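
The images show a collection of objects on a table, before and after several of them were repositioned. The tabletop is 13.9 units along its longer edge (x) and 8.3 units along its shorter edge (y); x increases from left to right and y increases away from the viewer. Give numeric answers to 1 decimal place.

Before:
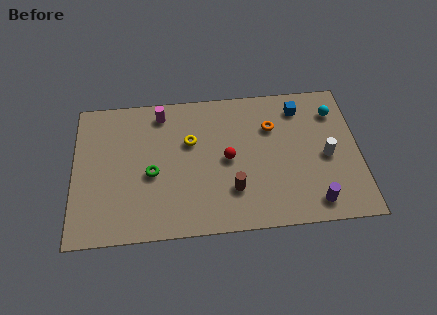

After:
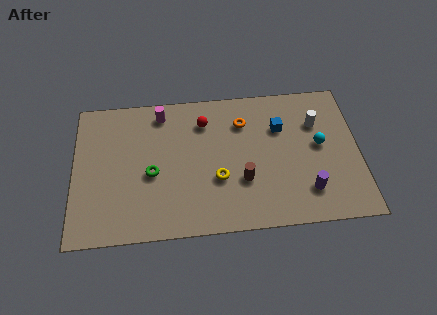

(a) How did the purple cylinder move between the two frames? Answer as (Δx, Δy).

(-0.3, 0.7)

The purple cylinder was at about (11.6, 1.2) and moved to about (11.3, 1.9).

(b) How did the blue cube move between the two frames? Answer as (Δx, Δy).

(-1.0, -1.1)

The blue cube started near (11.1, 6.8) and ended near (10.1, 5.7).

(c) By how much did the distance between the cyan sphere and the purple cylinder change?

-2.6

They were about 5.3 units apart before and 2.7 after — 2.6 units closer together.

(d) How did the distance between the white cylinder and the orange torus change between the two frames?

+0.3

Before: roughly 3.3 units apart; after: 3.6. That's 0.3 units further apart.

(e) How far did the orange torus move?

1.5

The orange torus moved from about (9.7, 5.8) to (8.3, 6.2), a distance of √(1.4² + 0.4²) ≈ 1.5.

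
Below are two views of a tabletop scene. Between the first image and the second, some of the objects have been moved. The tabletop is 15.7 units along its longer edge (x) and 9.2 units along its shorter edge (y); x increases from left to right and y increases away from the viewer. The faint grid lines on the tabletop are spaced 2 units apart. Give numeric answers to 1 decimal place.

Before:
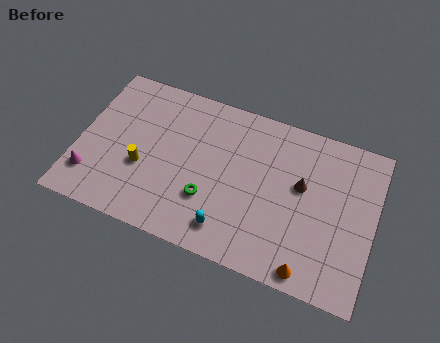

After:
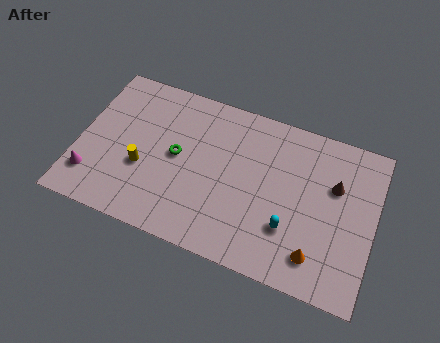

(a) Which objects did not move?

the magenta cone and the yellow cylinder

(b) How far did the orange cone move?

0.9

The orange cone moved from about (12.6, 0.9) to (12.9, 1.8), a distance of √(0.3² + 0.9²) ≈ 0.9.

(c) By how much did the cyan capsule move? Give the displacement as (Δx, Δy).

(3.1, 1.2)

From the two frames, the cyan capsule sits at roughly (8.3, 1.6) before and (11.4, 2.8) after.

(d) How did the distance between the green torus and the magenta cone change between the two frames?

-1.2

They were about 6.3 units apart before and 5.1 after — 1.2 units closer together.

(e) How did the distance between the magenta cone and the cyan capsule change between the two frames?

+3.1

They were about 7.4 units apart before and 10.5 after — 3.1 units further apart.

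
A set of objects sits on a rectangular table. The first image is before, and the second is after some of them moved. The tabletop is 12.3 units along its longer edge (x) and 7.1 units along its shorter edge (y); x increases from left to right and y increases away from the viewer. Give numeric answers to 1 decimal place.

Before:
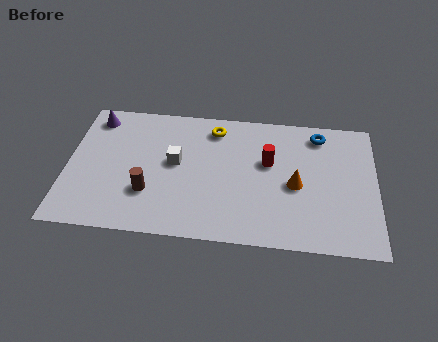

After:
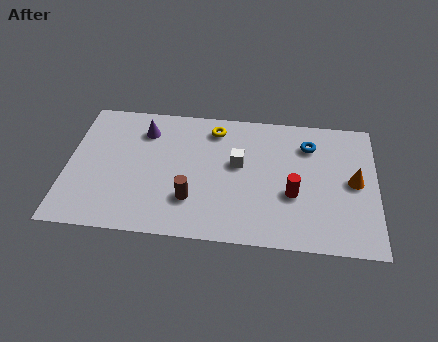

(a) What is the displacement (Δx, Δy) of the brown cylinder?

(1.7, -0.2)

The brown cylinder started near (3.3, 2.2) and ended near (5.0, 2.0).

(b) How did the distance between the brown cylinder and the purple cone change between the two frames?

-0.4

They were about 4.4 units apart before and 4.0 after — 0.4 units closer together.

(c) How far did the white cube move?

2.5

The white cube was near (4.3, 3.9) before and (6.8, 4.1) after, so it travelled √(2.5² + 0.2²) ≈ 2.5 units.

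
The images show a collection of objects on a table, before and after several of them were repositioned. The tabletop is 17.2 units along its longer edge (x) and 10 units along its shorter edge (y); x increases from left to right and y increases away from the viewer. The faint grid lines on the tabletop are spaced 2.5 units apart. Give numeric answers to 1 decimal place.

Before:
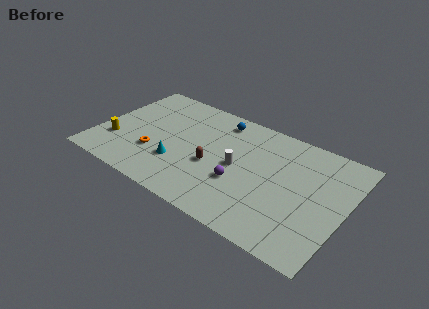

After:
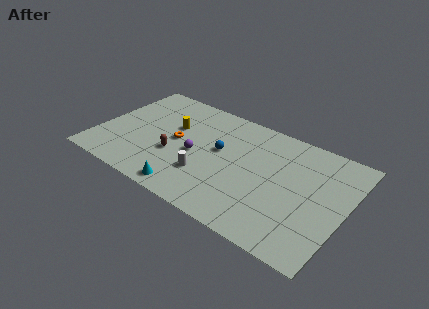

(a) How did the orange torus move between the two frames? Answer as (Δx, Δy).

(1.2, 1.9)

The orange torus was at about (4.2, 3.2) and moved to about (5.4, 5.1).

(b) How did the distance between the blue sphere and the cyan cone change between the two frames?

-1.0

The distance was about 5.8 in the first image and 4.8 in the second, so they moved 1.0 units closer together.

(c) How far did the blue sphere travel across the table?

2.8

The blue sphere moved from about (7.9, 8.5) to (8.4, 5.7), a distance of √(0.5² + 2.8²) ≈ 2.8.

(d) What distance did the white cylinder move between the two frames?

2.7

The white cylinder was near (9.8, 4.9) before and (7.9, 3.0) after, so it travelled √(1.9² + 1.9²) ≈ 2.7 units.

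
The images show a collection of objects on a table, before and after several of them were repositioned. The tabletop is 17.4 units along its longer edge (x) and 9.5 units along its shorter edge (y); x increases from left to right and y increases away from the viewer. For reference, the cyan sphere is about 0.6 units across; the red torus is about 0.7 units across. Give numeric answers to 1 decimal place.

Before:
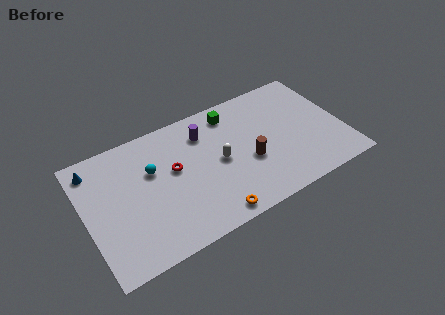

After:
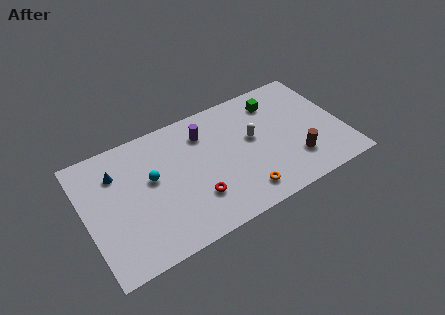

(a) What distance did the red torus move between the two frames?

3.0

The red torus moved from about (6.0, 5.5) to (7.1, 2.7), a distance of √(1.1² + 2.8²) ≈ 3.0.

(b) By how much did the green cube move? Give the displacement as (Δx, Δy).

(3.0, -0.4)

The green cube started near (10.3, 8.0) and ended near (13.3, 7.6).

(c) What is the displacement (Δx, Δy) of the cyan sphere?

(-0.1, -0.6)

The cyan sphere was at about (4.6, 6.1) and moved to about (4.5, 5.5).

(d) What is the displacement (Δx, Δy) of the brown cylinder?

(3.0, -1.3)

The brown cylinder was at about (10.9, 3.8) and moved to about (13.9, 2.5).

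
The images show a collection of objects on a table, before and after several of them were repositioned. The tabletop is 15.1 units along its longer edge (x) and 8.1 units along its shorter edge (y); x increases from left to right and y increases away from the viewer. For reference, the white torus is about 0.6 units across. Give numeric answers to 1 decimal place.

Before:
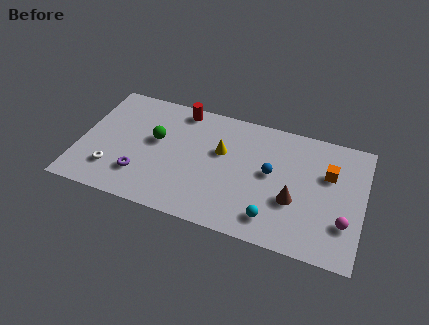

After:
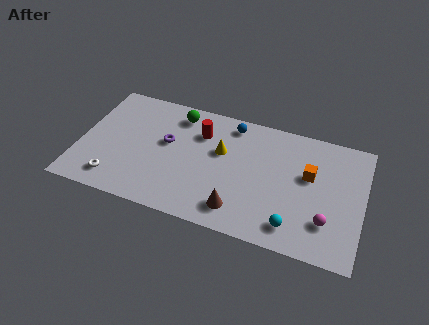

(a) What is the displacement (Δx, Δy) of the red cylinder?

(1.2, -1.3)

The red cylinder started near (5.1, 7.2) and ended near (6.3, 5.9).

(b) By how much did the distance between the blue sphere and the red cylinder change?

-3.9

They were about 5.8 units apart before and 1.9 after — 3.9 units closer together.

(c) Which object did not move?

the yellow cone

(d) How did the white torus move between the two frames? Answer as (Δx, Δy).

(0.2, -0.6)

The white torus started near (1.9, 2.0) and ended near (2.1, 1.4).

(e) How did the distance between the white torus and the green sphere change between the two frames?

+2.7

The distance was about 3.4 in the first image and 6.1 in the second, so they moved 2.7 units further apart.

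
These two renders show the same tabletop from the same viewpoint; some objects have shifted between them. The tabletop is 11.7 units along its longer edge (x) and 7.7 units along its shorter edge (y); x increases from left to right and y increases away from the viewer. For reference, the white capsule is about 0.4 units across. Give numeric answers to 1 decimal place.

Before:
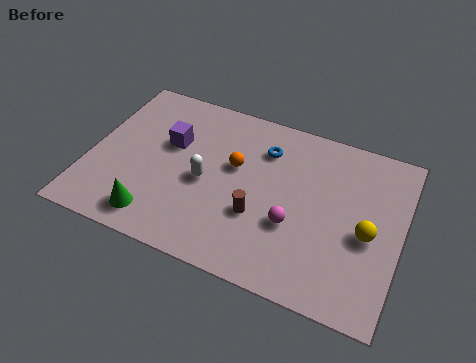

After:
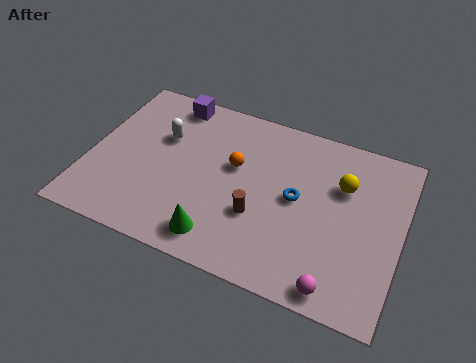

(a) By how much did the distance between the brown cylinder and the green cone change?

-2.0

They were about 4.0 units apart before and 2.0 after — 2.0 units closer together.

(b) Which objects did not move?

the orange sphere and the brown cylinder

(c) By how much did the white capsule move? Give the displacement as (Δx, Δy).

(-1.8, 1.5)

The white capsule started near (4.4, 3.5) and ended near (2.6, 5.0).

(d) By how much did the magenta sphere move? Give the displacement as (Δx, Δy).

(1.8, -2.0)

The magenta sphere started near (7.8, 2.8) and ended near (9.6, 0.8).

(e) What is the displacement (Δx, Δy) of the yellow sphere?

(-1.1, 1.8)

From the two frames, the yellow sphere sits at roughly (10.5, 3.4) before and (9.4, 5.2) after.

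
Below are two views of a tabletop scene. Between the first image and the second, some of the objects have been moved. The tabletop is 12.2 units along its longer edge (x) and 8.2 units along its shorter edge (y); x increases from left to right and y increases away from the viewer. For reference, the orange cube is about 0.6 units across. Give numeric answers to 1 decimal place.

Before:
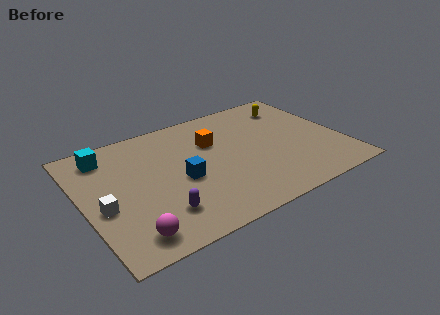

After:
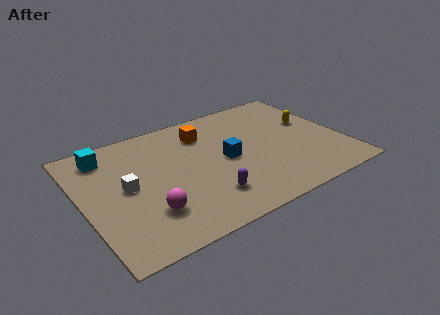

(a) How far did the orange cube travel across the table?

0.9

The orange cube moved from about (6.3, 5.5) to (6.0, 6.3), a distance of √(0.3² + 0.8²) ≈ 0.9.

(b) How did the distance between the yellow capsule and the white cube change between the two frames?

-1.1

They were about 10.1 units apart before and 9.0 after — 1.1 units closer together.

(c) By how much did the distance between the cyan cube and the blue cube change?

+1.5

The distance was about 4.5 in the first image and 6.0 in the second, so they moved 1.5 units further apart.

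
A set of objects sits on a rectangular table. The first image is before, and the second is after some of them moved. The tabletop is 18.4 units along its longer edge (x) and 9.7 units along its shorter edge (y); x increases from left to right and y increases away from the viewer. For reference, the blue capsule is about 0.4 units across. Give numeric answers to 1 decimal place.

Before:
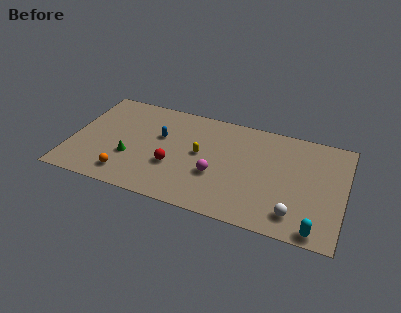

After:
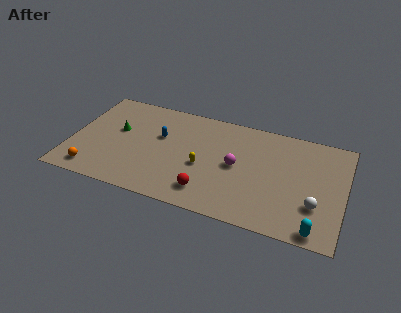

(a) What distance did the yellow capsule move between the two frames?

1.1

The yellow capsule was near (8.7, 5.2) before and (9.0, 4.1) after, so it travelled √(0.3² + 1.1²) ≈ 1.1 units.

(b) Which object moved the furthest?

the red sphere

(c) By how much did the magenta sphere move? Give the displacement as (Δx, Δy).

(1.3, 1.3)

The magenta sphere was at about (9.9, 3.6) and moved to about (11.2, 4.9).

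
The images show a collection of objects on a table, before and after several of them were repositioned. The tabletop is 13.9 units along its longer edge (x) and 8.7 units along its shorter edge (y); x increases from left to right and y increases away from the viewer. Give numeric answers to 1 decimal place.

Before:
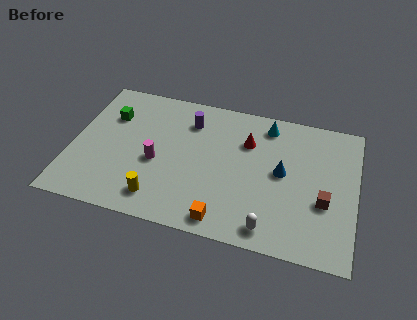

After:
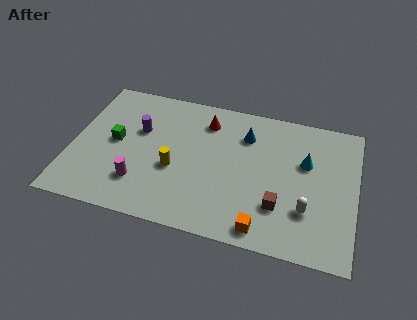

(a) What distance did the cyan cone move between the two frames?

2.8

From (9.4, 7.4) to (11.4, 5.5), the cyan cone covered √(2.0² + 1.9²) ≈ 2.8 units.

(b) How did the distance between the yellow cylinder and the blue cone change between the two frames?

-2.1

They were about 6.6 units apart before and 4.5 after — 2.1 units closer together.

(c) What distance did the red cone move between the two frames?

2.2

The red cone was near (8.5, 6.1) before and (6.4, 6.9) after, so it travelled √(2.1² + 0.8²) ≈ 2.2 units.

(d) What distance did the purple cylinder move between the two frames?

2.7

The purple cylinder was near (5.6, 6.7) before and (3.2, 5.5) after, so it travelled √(2.4² + 1.2²) ≈ 2.7 units.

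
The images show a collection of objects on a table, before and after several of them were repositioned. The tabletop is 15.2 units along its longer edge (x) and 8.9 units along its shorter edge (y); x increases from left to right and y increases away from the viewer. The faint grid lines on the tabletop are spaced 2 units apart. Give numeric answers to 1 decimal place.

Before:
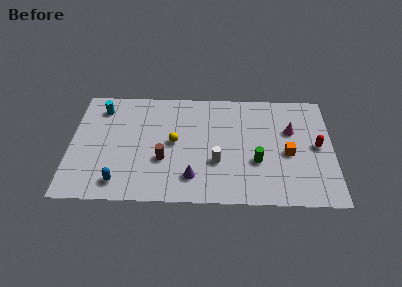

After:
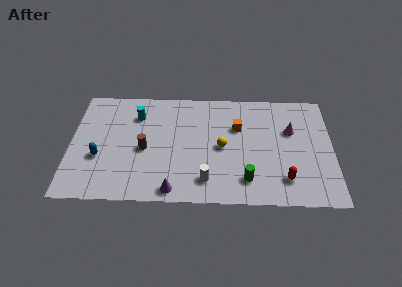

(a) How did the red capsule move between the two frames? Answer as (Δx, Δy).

(-1.9, -2.6)

The red capsule was at about (14.3, 4.5) and moved to about (12.4, 1.9).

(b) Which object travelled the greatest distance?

the orange cube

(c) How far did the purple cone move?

1.5

The purple cone moved from about (7.1, 1.9) to (6.0, 0.9), a distance of √(1.1² + 1.0²) ≈ 1.5.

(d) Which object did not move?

the magenta cone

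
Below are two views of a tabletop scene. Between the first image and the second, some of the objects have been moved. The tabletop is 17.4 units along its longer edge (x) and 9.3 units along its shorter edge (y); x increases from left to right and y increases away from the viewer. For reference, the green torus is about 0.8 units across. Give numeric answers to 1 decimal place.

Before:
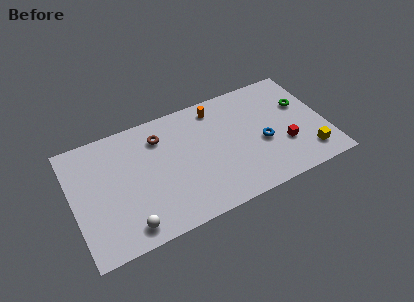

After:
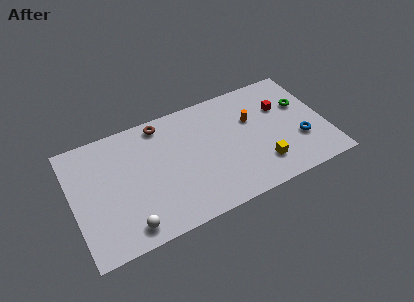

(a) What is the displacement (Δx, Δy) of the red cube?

(0.2, 3.1)

The red cube started near (14.4, 3.1) and ended near (14.6, 6.2).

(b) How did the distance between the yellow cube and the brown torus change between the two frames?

-2.4

They were about 11.1 units apart before and 8.7 after — 2.4 units closer together.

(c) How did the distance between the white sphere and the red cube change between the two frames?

+1.1

Before: roughly 11.1 units apart; after: 12.2. That's 1.1 units further apart.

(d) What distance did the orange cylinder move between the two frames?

3.0

From (10.2, 7.9) to (12.5, 6.0), the orange cylinder covered √(2.3² + 1.9²) ≈ 3.0 units.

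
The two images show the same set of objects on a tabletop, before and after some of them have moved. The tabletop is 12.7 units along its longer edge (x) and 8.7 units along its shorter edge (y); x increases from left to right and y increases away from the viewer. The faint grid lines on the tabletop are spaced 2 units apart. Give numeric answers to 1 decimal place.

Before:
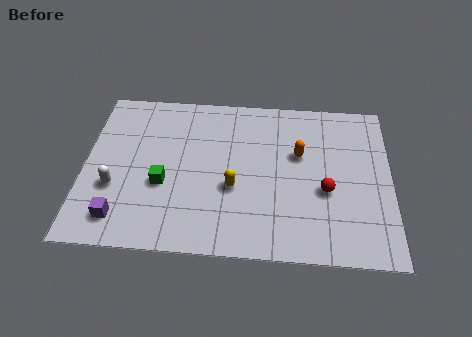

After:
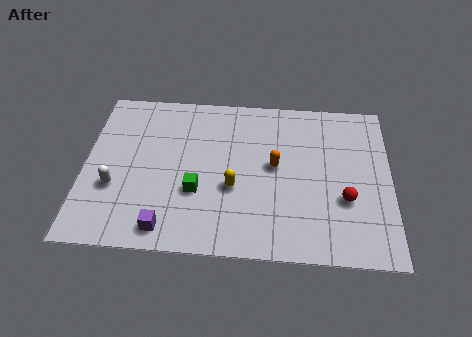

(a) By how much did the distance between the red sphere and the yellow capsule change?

+0.8

The distance was about 3.8 in the first image and 4.6 in the second, so they moved 0.8 units further apart.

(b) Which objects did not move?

the yellow capsule and the white capsule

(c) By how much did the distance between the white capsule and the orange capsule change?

-1.1

The distance was about 7.9 in the first image and 6.8 in the second, so they moved 1.1 units closer together.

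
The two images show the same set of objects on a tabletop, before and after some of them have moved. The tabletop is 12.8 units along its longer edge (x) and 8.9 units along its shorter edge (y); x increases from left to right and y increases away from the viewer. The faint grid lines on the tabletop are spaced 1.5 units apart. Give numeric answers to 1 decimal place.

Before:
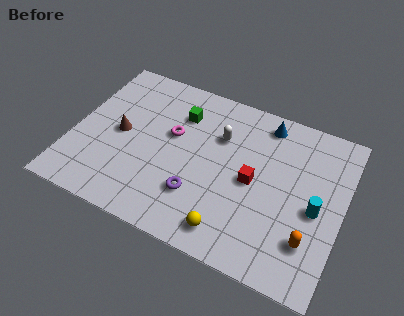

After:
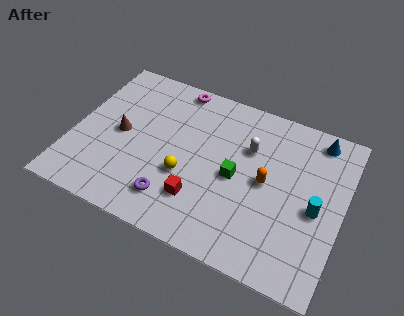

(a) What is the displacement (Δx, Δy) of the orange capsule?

(-2.3, 2.2)

The orange capsule started near (11.5, 2.3) and ended near (9.2, 4.5).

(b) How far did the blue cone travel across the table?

2.5

The blue cone was near (8.8, 7.7) before and (11.3, 7.8) after, so it travelled √(2.5² + 0.1²) ≈ 2.5 units.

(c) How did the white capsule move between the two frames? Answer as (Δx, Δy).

(1.4, -0.1)

From the two frames, the white capsule sits at roughly (6.8, 6.1) before and (8.2, 6.0) after.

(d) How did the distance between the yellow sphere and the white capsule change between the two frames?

-1.1

The distance was about 4.9 in the first image and 3.8 in the second, so they moved 1.1 units closer together.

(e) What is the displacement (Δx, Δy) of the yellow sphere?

(-2.4, 2.0)

From the two frames, the yellow sphere sits at roughly (7.9, 1.3) before and (5.5, 3.3) after.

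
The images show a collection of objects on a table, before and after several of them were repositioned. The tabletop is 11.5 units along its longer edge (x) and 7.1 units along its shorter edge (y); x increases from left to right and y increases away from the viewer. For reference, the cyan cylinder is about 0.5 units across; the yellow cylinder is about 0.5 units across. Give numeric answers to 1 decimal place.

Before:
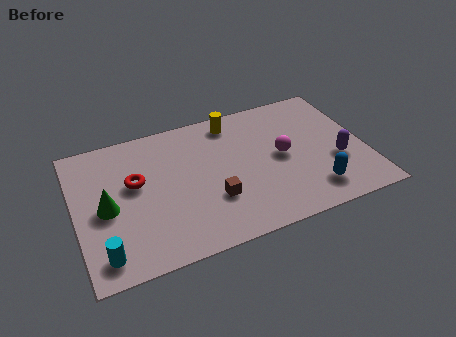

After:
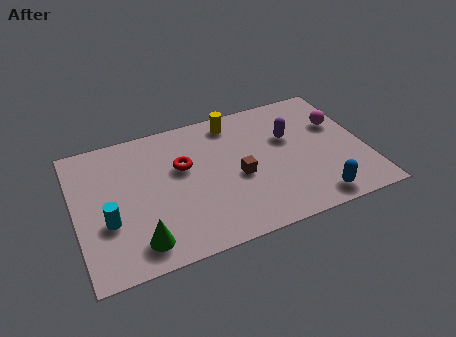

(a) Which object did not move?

the yellow cylinder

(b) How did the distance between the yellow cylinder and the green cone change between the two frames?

+0.5

The distance was about 6.0 in the first image and 6.5 in the second, so they moved 0.5 units further apart.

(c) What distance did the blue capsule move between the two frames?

0.5

The blue capsule moved from about (9.2, 1.4) to (9.2, 0.9), a distance of √(0.0² + 0.5²) ≈ 0.5.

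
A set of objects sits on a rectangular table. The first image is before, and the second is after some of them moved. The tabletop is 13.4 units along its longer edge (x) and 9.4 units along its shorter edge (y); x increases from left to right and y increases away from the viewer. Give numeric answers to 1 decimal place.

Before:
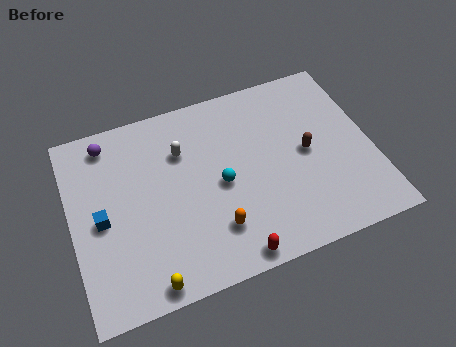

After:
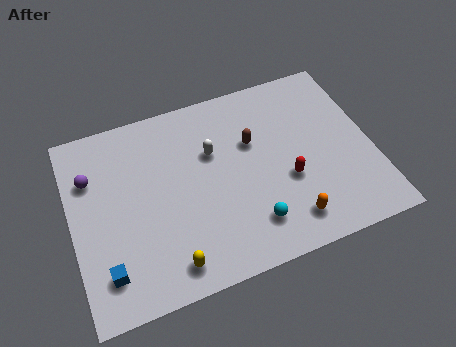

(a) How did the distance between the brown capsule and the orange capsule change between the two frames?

-0.5

They were about 5.0 units apart before and 4.5 after — 0.5 units closer together.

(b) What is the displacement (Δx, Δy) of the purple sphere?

(-0.9, -1.5)

The purple sphere started near (1.9, 8.1) and ended near (1.0, 6.6).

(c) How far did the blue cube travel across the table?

2.5

The blue cube was near (1.3, 4.4) before and (1.3, 1.9) after, so it travelled √(0.0² + 2.5²) ≈ 2.5 units.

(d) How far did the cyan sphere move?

2.6

The cyan sphere moved from about (6.6, 4.4) to (7.7, 2.0), a distance of √(1.1² + 2.4²) ≈ 2.6.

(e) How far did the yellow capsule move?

1.1

The yellow capsule moved from about (3.0, 0.8) to (4.0, 1.3), a distance of √(1.0² + 0.5²) ≈ 1.1.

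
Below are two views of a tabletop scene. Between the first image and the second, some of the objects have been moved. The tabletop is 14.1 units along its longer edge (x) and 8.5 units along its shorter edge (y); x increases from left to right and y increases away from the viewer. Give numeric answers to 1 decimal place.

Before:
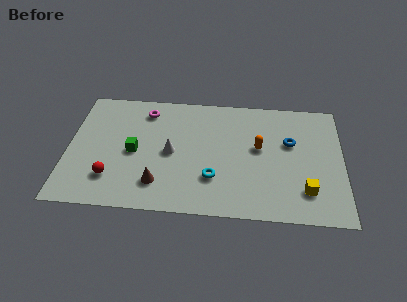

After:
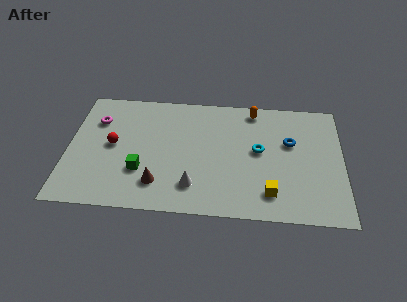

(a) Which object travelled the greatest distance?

the cyan torus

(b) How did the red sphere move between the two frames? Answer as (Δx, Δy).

(0.0, 2.3)

The red sphere started near (2.3, 2.1) and ended near (2.3, 4.4).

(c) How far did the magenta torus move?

2.7

From (3.9, 7.0) to (1.4, 6.1), the magenta torus covered √(2.5² + 0.9²) ≈ 2.7 units.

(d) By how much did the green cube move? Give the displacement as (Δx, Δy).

(0.4, -1.3)

The green cube was at about (3.4, 4.0) and moved to about (3.8, 2.7).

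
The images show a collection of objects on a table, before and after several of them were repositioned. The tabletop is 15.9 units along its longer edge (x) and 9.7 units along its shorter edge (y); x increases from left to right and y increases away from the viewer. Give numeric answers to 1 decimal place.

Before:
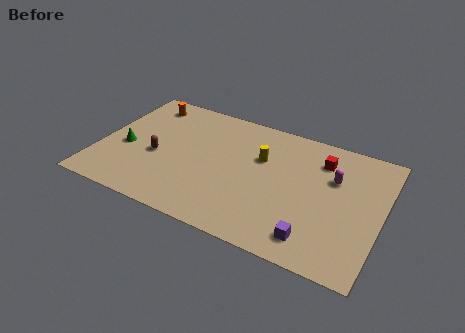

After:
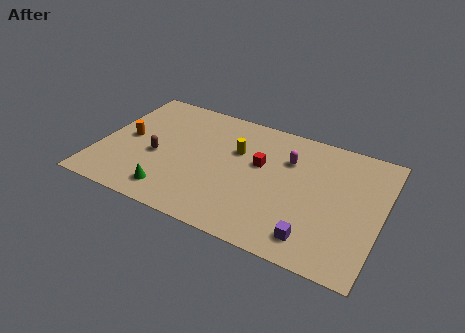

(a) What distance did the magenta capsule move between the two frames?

2.6

From (13.1, 6.4) to (10.5, 6.8), the magenta capsule covered √(2.6² + 0.4²) ≈ 2.6 units.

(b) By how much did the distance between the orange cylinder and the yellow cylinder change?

-1.0

The distance was about 7.3 in the first image and 6.3 in the second, so they moved 1.0 units closer together.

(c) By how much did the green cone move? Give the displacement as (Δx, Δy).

(3.0, -2.5)

The green cone started near (1.5, 4.1) and ended near (4.5, 1.6).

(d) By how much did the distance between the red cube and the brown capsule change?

-3.7

The distance was about 9.6 in the first image and 5.9 in the second, so they moved 3.7 units closer together.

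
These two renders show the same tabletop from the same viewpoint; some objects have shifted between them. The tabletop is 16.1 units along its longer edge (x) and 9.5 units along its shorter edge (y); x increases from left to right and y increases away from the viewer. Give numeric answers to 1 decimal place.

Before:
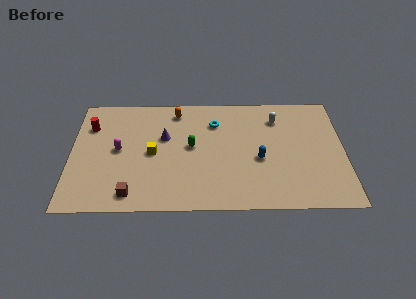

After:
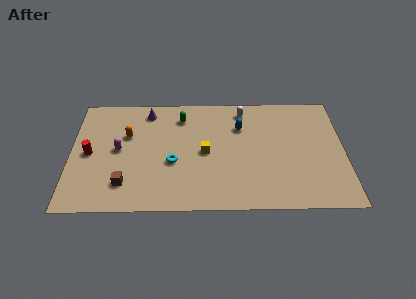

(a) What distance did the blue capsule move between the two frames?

2.9

The blue capsule was near (11.1, 4.0) before and (10.0, 6.7) after, so it travelled √(1.1² + 2.7²) ≈ 2.9 units.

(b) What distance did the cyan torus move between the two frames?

4.1

The cyan torus was near (8.5, 7.1) before and (6.0, 3.8) after, so it travelled √(2.5² + 3.3²) ≈ 4.1 units.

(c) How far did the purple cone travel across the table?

2.4

The purple cone moved from about (5.5, 5.9) to (4.5, 8.1), a distance of √(1.0² + 2.2²) ≈ 2.4.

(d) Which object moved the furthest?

the cyan torus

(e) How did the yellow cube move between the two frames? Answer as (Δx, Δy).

(3.1, 0.0)

The yellow cube started near (4.8, 4.6) and ended near (7.9, 4.6).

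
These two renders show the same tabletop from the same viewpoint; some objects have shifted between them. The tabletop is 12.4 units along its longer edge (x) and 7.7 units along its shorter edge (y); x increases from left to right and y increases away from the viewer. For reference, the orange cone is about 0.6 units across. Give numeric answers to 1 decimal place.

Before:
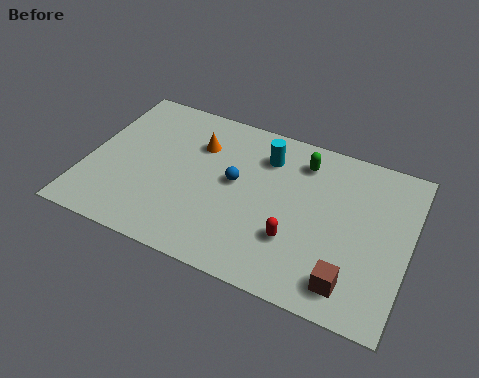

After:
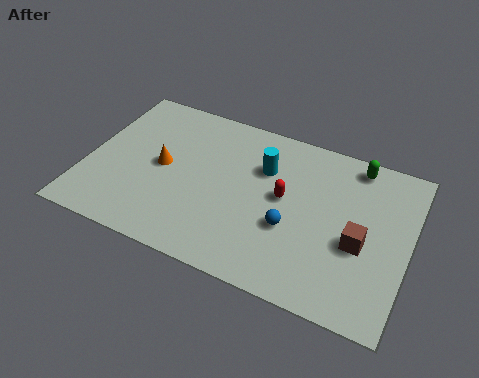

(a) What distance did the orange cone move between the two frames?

2.0

From (4.1, 5.5) to (2.9, 3.9), the orange cone covered √(1.2² + 1.6²) ≈ 2.0 units.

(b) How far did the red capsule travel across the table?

1.9

The red capsule was near (8.2, 2.4) before and (7.6, 4.2) after, so it travelled √(0.6² + 1.8²) ≈ 1.9 units.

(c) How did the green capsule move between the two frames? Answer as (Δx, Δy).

(2.0, 0.6)

From the two frames, the green capsule sits at roughly (8.1, 6.2) before and (10.1, 6.8) after.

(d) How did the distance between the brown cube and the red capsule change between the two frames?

+0.7

The distance was about 2.5 in the first image and 3.2 in the second, so they moved 0.7 units further apart.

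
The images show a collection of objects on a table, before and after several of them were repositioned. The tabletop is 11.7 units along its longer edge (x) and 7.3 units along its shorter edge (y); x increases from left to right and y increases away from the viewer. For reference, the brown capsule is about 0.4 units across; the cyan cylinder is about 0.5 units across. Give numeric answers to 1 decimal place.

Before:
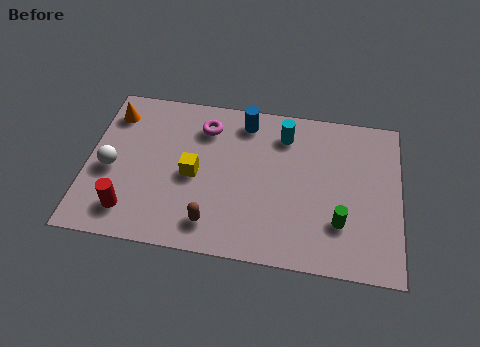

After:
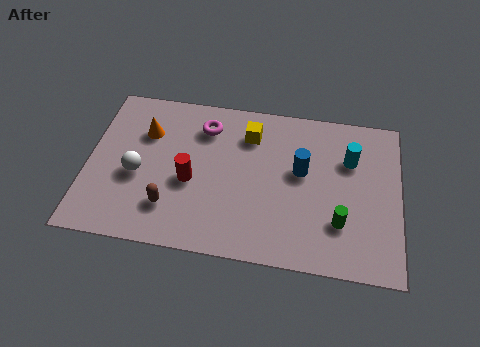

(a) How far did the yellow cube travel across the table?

3.0

From (4.0, 3.4) to (6.0, 5.6), the yellow cube covered √(2.0² + 2.2²) ≈ 3.0 units.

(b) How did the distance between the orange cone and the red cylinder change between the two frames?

-1.8

The distance was about 4.5 in the first image and 2.7 in the second, so they moved 1.8 units closer together.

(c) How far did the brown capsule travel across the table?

1.7

From (4.8, 1.3) to (3.2, 1.8), the brown capsule covered √(1.6² + 0.5²) ≈ 1.7 units.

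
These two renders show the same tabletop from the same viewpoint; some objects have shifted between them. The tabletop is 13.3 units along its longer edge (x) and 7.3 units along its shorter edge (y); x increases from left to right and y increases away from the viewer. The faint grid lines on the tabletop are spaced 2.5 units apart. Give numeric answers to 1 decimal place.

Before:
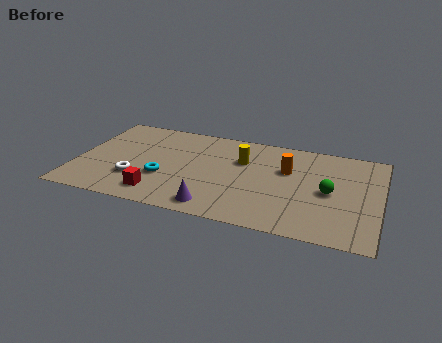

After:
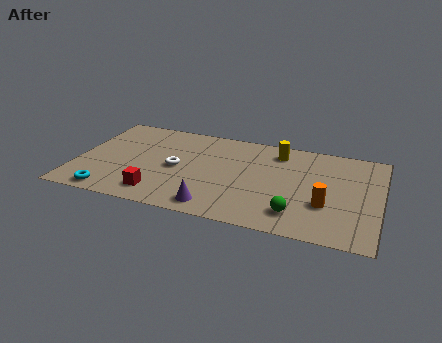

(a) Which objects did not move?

the red cube and the purple cone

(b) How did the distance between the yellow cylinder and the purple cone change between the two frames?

+1.5

They were about 4.0 units apart before and 5.5 after — 1.5 units further apart.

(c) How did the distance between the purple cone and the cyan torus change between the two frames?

+1.7

They were about 2.9 units apart before and 4.6 after — 1.7 units further apart.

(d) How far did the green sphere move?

2.4

The green sphere was near (11.1, 3.5) before and (9.8, 1.5) after, so it travelled √(1.3² + 2.0²) ≈ 2.4 units.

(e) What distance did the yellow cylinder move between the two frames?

1.9

The yellow cylinder was near (7.2, 4.9) before and (8.7, 6.0) after, so it travelled √(1.5² + 1.1²) ≈ 1.9 units.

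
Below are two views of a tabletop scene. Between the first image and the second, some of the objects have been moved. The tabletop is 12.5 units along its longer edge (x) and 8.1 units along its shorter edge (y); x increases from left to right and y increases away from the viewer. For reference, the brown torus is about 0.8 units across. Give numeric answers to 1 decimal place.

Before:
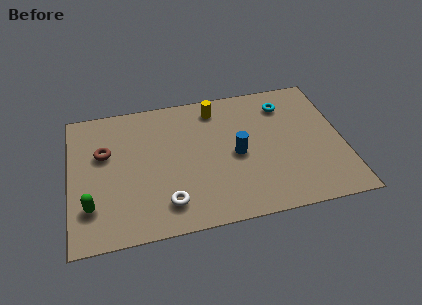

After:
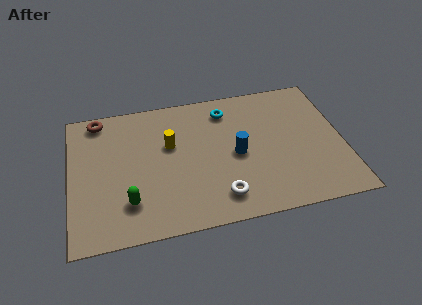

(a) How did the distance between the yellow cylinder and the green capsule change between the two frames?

-3.9

They were about 7.5 units apart before and 3.6 after — 3.9 units closer together.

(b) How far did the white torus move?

2.4

The white torus moved from about (4.3, 1.6) to (6.7, 1.5), a distance of √(2.4² + 0.1²) ≈ 2.4.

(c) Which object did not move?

the blue cylinder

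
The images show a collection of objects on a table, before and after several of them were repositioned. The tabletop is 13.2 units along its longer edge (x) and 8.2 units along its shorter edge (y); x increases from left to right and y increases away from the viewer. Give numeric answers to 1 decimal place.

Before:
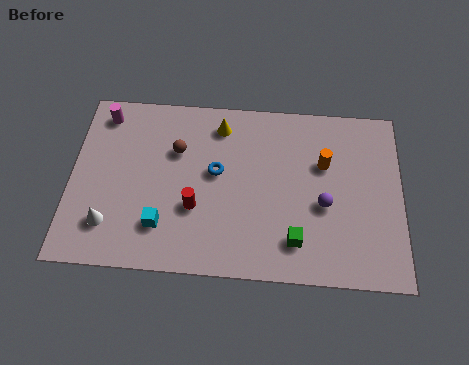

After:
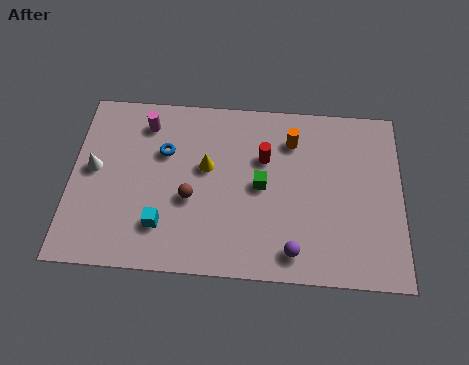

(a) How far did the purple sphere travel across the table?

2.5

From (10.1, 3.4) to (8.9, 1.2), the purple sphere covered √(1.2² + 2.2²) ≈ 2.5 units.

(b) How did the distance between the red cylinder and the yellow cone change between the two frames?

-1.6

The distance was about 4.0 in the first image and 2.4 in the second, so they moved 1.6 units closer together.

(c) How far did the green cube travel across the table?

2.8

The green cube moved from about (9.0, 1.7) to (7.6, 4.1), a distance of √(1.4² + 2.4²) ≈ 2.8.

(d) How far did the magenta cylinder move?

1.7

The magenta cylinder was near (1.2, 7.0) before and (2.9, 6.7) after, so it travelled √(1.7² + 0.3²) ≈ 1.7 units.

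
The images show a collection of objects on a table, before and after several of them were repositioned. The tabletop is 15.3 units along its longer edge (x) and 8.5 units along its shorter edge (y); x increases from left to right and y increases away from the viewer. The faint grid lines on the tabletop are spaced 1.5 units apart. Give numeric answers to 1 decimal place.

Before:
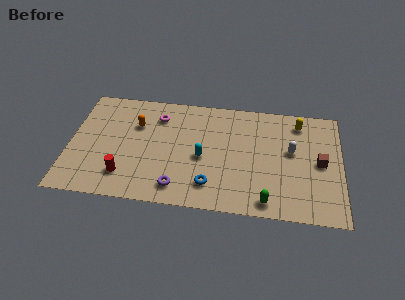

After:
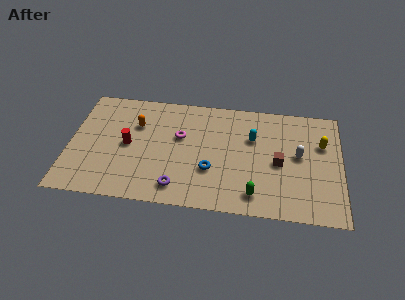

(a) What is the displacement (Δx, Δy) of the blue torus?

(0.0, 1.1)

From the two frames, the blue torus sits at roughly (8.0, 1.8) before and (8.0, 2.9) after.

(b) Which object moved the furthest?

the cyan capsule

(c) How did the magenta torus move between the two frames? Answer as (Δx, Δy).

(1.3, -1.4)

The magenta torus started near (4.9, 6.6) and ended near (6.2, 5.2).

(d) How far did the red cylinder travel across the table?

2.3

The red cylinder was near (3.2, 1.9) before and (3.3, 4.2) after, so it travelled √(0.1² + 2.3²) ≈ 2.3 units.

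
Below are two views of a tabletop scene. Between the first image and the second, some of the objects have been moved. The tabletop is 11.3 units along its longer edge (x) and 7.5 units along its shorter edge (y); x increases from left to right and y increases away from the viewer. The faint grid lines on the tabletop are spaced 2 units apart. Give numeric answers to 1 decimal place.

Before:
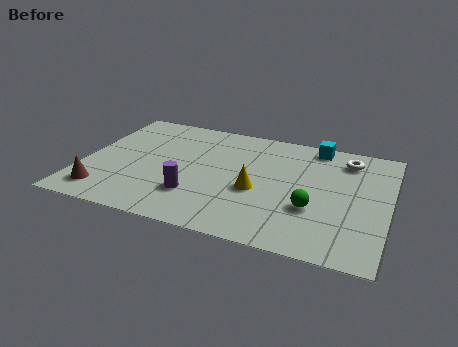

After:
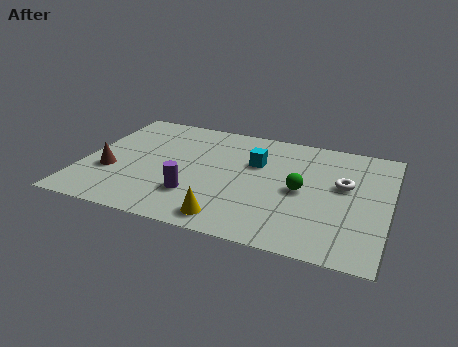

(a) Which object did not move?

the purple cylinder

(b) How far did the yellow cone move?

2.2

The yellow cone was near (6.5, 3.1) before and (5.7, 1.0) after, so it travelled √(0.8² + 2.1²) ≈ 2.2 units.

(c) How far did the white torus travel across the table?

1.7

The white torus was near (9.6, 6.1) before and (9.6, 4.4) after, so it travelled √(0.0² + 1.7²) ≈ 1.7 units.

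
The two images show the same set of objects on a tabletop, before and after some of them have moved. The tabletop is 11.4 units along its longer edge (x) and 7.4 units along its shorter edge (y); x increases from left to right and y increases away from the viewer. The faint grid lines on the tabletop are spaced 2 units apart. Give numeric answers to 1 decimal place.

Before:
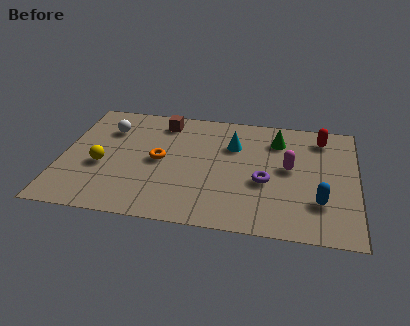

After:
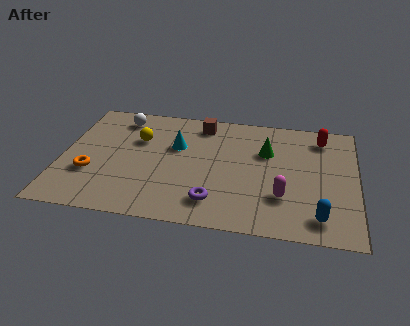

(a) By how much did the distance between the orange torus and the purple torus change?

+0.7

Before: roughly 4.2 units apart; after: 4.9. That's 0.7 units further apart.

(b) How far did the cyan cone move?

2.2

From (6.6, 5.1) to (4.4, 4.7), the cyan cone covered √(2.2² + 0.4²) ≈ 2.2 units.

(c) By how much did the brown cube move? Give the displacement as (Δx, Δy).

(1.5, 0.1)

The brown cube was at about (3.8, 6.2) and moved to about (5.3, 6.3).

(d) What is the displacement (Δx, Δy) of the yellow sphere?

(1.3, 1.9)

The yellow sphere started near (1.6, 3.0) and ended near (2.9, 4.9).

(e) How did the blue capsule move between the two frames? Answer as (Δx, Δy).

(0.0, -0.9)

The blue capsule started near (10.0, 2.1) and ended near (10.0, 1.2).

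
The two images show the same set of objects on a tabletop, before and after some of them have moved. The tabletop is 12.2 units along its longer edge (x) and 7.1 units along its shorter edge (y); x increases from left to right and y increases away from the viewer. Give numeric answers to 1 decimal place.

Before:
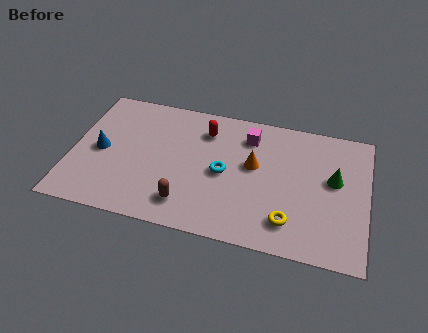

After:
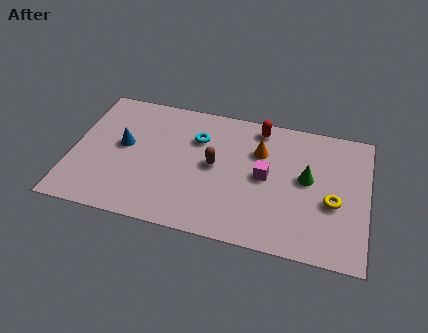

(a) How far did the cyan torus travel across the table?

2.0

The cyan torus moved from about (6.3, 3.4) to (5.1, 5.0), a distance of √(1.2² + 1.6²) ≈ 2.0.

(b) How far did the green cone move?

1.1

The green cone moved from about (10.8, 4.1) to (9.7, 3.9), a distance of √(1.1² + 0.2²) ≈ 1.1.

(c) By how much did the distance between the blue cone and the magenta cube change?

-0.5

Before: roughly 6.4 units apart; after: 5.9. That's 0.5 units closer together.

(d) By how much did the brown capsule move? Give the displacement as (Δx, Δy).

(1.0, 2.3)

From the two frames, the brown capsule sits at roughly (4.9, 1.4) before and (5.9, 3.7) after.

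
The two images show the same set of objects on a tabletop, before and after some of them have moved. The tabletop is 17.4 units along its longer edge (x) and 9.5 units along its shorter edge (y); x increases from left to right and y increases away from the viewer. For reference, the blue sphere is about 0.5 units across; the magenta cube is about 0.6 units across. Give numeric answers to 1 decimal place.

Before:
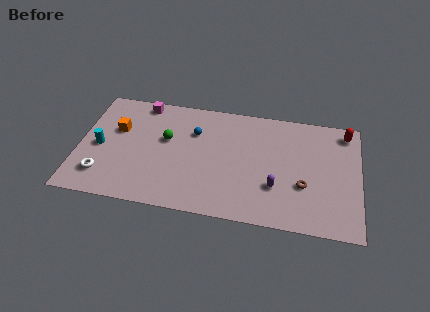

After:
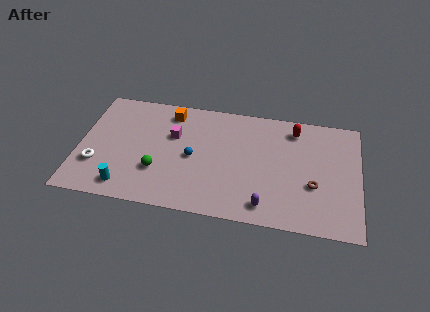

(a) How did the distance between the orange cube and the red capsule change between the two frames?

-6.6

They were about 14.4 units apart before and 7.8 after — 6.6 units closer together.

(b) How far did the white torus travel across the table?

0.9

The white torus was near (1.6, 2.1) before and (1.2, 2.9) after, so it travelled √(0.4² + 0.8²) ≈ 0.9 units.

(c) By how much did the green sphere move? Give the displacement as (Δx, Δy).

(-0.4, -2.7)

The green sphere was at about (5.4, 5.7) and moved to about (5.0, 3.0).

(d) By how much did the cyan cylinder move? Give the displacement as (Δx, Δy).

(1.8, -3.0)

From the two frames, the cyan cylinder sits at roughly (1.3, 4.4) before and (3.1, 1.4) after.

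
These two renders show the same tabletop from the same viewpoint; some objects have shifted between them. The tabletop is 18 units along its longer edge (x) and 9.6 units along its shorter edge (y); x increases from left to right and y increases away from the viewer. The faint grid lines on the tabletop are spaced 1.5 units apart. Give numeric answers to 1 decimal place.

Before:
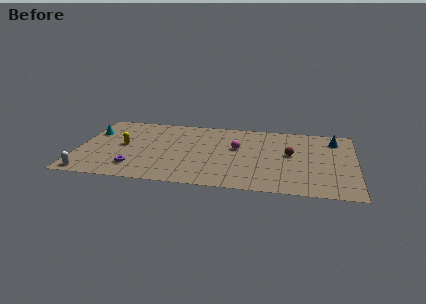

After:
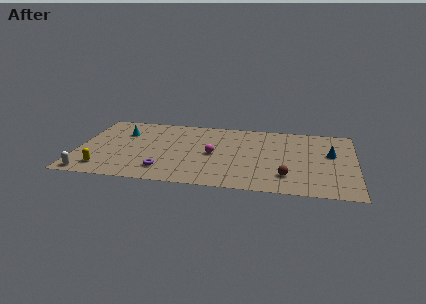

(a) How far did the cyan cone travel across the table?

2.0

From (0.8, 6.6) to (2.8, 6.8), the cyan cone covered √(2.0² + 0.2²) ≈ 2.0 units.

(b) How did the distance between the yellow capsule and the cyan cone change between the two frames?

+2.6

The distance was about 2.6 in the first image and 5.2 in the second, so they moved 2.6 units further apart.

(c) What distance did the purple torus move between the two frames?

1.9

From (3.8, 2.1) to (5.7, 2.0), the purple torus covered √(1.9² + 0.1²) ≈ 1.9 units.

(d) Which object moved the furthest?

the yellow capsule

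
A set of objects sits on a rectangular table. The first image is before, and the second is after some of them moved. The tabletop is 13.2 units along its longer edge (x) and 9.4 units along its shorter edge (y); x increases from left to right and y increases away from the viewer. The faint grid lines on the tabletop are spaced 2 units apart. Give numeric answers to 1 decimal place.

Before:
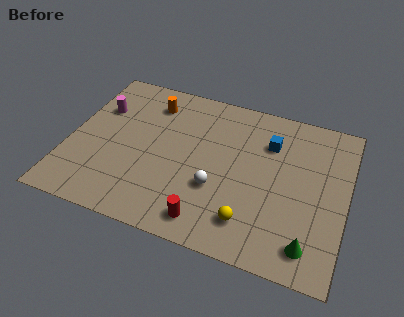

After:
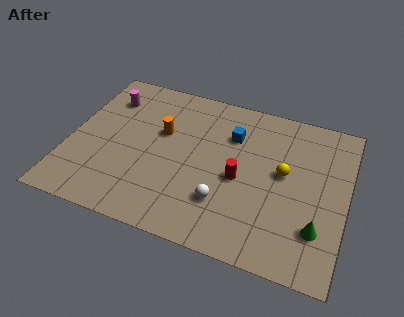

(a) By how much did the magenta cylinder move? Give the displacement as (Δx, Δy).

(0.3, 0.8)

The magenta cylinder was at about (1.2, 6.4) and moved to about (1.5, 7.2).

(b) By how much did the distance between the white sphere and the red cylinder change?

-0.3

Before: roughly 2.0 units apart; after: 1.7. That's 0.3 units closer together.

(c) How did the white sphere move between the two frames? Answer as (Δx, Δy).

(0.4, -0.7)

The white sphere was at about (7.2, 3.3) and moved to about (7.6, 2.6).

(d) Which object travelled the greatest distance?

the yellow sphere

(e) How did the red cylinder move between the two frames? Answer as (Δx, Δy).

(1.2, 2.9)

From the two frames, the red cylinder sits at roughly (7.0, 1.3) before and (8.2, 4.2) after.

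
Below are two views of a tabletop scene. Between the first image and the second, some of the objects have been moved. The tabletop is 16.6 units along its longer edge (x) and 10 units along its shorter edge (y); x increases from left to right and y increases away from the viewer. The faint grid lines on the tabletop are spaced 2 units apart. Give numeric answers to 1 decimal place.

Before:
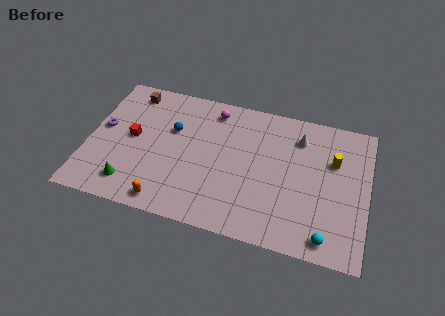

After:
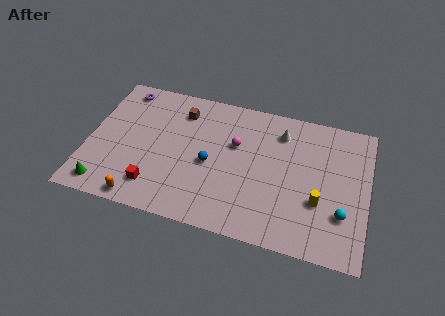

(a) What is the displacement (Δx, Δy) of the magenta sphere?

(1.5, -2.2)

From the two frames, the magenta sphere sits at roughly (7.2, 8.5) before and (8.7, 6.3) after.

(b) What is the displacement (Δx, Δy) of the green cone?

(-1.5, -0.5)

The green cone was at about (2.8, 1.8) and moved to about (1.3, 1.3).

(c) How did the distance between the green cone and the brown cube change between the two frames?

+0.9

They were about 6.8 units apart before and 7.7 after — 0.9 units further apart.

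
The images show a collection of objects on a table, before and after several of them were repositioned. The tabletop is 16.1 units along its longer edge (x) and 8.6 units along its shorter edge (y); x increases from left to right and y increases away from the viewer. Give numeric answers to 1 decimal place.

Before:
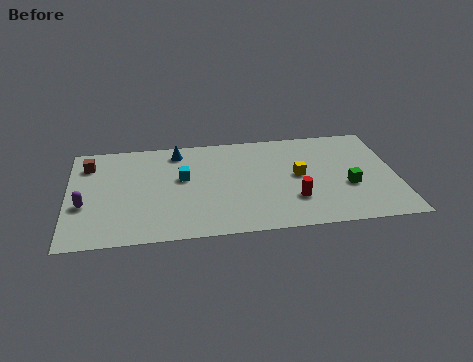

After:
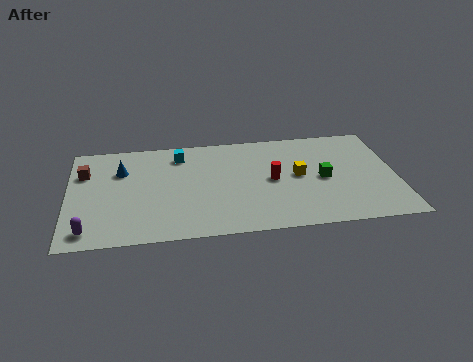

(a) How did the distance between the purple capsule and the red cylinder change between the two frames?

-0.7

The distance was about 10.2 in the first image and 9.5 in the second, so they moved 0.7 units closer together.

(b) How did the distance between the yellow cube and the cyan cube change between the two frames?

+0.6

The distance was about 5.7 in the first image and 6.3 in the second, so they moved 0.6 units further apart.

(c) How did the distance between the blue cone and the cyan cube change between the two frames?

+0.8

Before: roughly 2.3 units apart; after: 3.1. That's 0.8 units further apart.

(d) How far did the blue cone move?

3.1

The blue cone was near (5.4, 7.3) before and (2.6, 6.0) after, so it travelled √(2.8² + 1.3²) ≈ 3.1 units.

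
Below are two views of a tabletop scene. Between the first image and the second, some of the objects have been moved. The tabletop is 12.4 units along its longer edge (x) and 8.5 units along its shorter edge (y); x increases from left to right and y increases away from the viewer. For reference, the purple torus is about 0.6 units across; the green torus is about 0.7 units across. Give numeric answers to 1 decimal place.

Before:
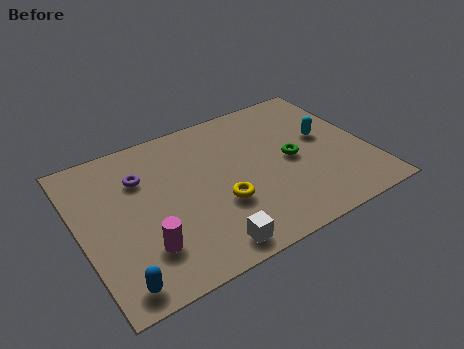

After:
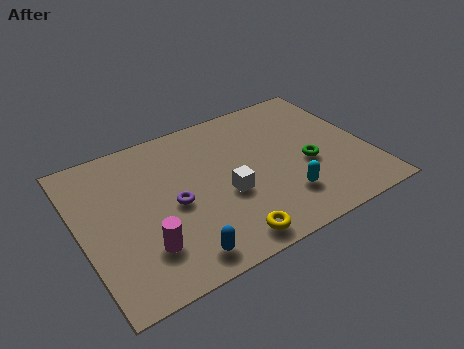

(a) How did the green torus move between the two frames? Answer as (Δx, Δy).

(0.6, -0.6)

The green torus started near (9.1, 4.1) and ended near (9.7, 3.5).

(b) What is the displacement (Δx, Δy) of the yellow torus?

(-0.1, -2.0)

The yellow torus started near (5.8, 3.0) and ended near (5.7, 1.0).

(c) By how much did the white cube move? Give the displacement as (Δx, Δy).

(1.2, 2.4)

The white cube started near (4.9, 1.0) and ended near (6.1, 3.4).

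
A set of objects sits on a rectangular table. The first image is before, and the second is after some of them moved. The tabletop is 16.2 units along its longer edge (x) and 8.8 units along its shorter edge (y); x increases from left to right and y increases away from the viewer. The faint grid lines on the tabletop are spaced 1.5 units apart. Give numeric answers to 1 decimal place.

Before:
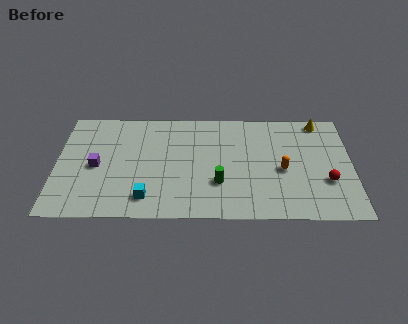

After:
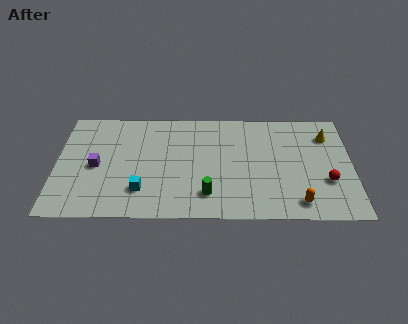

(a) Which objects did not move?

the red sphere and the purple cube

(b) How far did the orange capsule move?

2.7

The orange capsule moved from about (12.4, 3.9) to (13.2, 1.3), a distance of √(0.8² + 2.6²) ≈ 2.7.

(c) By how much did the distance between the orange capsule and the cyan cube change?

+0.8

They were about 7.7 units apart before and 8.5 after — 0.8 units further apart.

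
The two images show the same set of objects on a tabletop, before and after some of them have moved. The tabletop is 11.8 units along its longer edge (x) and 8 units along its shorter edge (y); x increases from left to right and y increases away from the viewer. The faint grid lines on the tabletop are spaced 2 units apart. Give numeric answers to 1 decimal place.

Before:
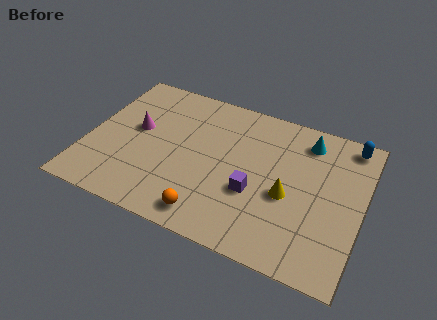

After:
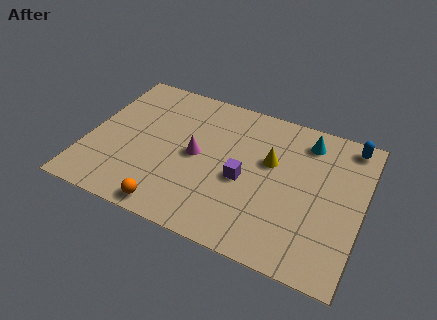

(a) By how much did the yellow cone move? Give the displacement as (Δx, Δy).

(-0.9, 1.5)

The yellow cone started near (8.7, 3.4) and ended near (7.8, 4.9).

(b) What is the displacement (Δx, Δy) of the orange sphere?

(-1.6, -0.3)

The orange sphere was at about (5.6, 1.1) and moved to about (4.0, 0.8).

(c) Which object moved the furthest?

the magenta cone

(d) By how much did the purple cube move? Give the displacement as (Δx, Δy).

(-0.5, 0.5)

From the two frames, the purple cube sits at roughly (7.3, 3.0) before and (6.8, 3.5) after.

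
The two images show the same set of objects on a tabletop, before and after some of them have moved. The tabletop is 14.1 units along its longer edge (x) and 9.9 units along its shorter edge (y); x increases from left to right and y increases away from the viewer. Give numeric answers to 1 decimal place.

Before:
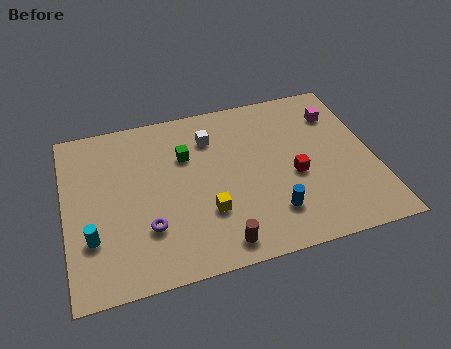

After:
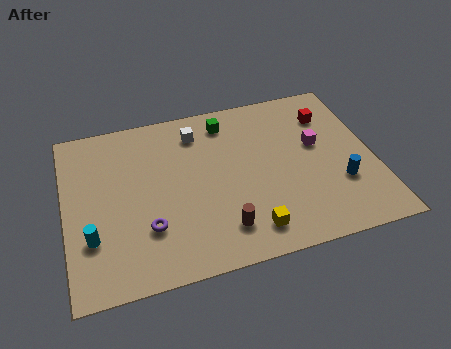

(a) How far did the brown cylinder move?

0.8

The brown cylinder was near (6.7, 1.2) before and (6.9, 2.0) after, so it travelled √(0.2² + 0.8²) ≈ 0.8 units.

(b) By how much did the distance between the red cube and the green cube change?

-0.6

The distance was about 5.4 in the first image and 4.8 in the second, so they moved 0.6 units closer together.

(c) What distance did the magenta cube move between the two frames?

2.0

The magenta cube was near (12.7, 7.5) before and (11.6, 5.8) after, so it travelled √(1.1² + 1.7²) ≈ 2.0 units.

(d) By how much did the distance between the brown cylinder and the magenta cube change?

-2.7

Before: roughly 8.7 units apart; after: 6.0. That's 2.7 units closer together.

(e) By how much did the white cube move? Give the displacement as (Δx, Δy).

(-0.6, 0.5)

From the two frames, the white cube sits at roughly (6.8, 7.5) before and (6.2, 8.0) after.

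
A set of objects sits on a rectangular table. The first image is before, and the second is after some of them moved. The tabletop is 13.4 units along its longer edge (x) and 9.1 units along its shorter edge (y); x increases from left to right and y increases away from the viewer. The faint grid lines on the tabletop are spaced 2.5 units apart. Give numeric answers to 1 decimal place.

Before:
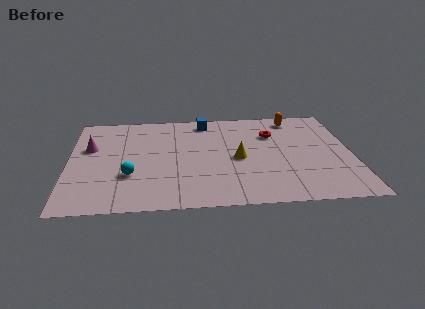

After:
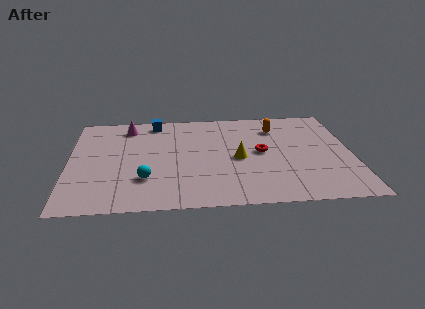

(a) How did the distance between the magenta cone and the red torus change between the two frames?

-1.8

The distance was about 8.7 in the first image and 6.9 in the second, so they moved 1.8 units closer together.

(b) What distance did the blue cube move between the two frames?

2.4

The blue cube moved from about (6.5, 7.9) to (4.1, 8.0), a distance of √(2.4² + 0.1²) ≈ 2.4.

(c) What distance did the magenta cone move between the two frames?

2.6

The magenta cone was near (1.0, 5.7) before and (2.8, 7.6) after, so it travelled √(1.8² + 1.9²) ≈ 2.6 units.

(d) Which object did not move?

the yellow cone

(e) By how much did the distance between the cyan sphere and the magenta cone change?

+1.8

The distance was about 3.3 in the first image and 5.1 in the second, so they moved 1.8 units further apart.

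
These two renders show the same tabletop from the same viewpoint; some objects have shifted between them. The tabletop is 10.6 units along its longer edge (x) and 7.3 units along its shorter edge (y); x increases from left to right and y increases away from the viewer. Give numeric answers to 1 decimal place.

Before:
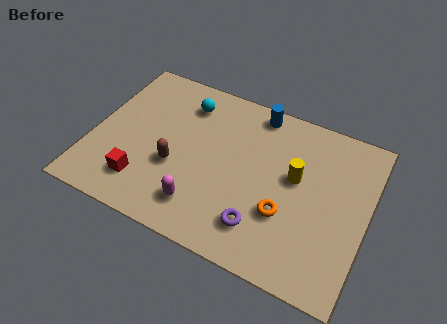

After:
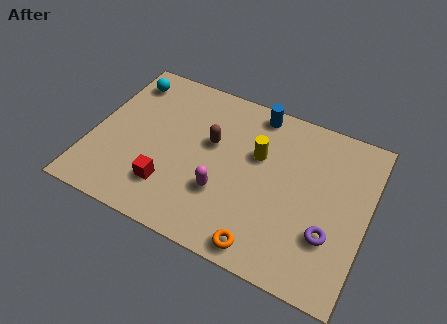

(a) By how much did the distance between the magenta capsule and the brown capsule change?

+0.3

They were about 1.8 units apart before and 2.1 after — 0.3 units further apart.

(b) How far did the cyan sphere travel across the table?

2.4

The cyan sphere was near (3.3, 5.8) before and (0.9, 6.0) after, so it travelled √(2.4² + 0.2²) ≈ 2.4 units.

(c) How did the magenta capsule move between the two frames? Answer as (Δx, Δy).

(0.7, 0.9)

The magenta capsule started near (4.5, 1.5) and ended near (5.2, 2.4).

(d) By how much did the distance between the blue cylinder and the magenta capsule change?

-1.0

Before: roughly 5.2 units apart; after: 4.2. That's 1.0 units closer together.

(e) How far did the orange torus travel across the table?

1.8

From (7.6, 2.5) to (7.0, 0.8), the orange torus covered √(0.6² + 1.7²) ≈ 1.8 units.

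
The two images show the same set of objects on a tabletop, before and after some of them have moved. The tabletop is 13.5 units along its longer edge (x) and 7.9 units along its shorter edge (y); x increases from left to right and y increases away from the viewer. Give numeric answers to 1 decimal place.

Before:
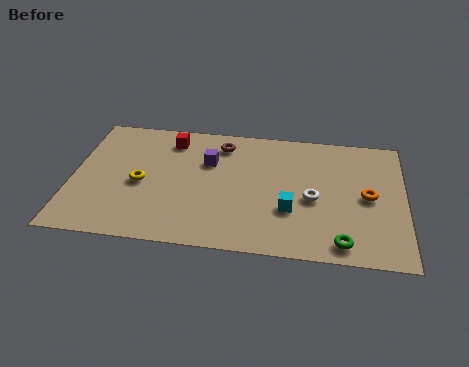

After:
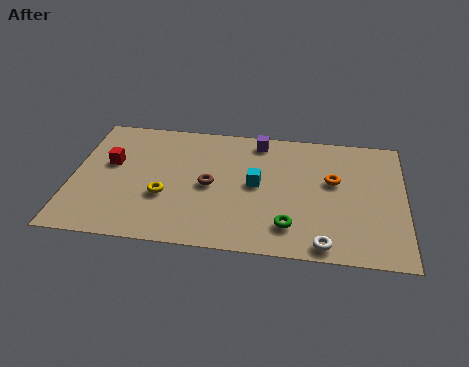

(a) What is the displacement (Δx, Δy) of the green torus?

(-2.1, 0.7)

The green torus was at about (11.0, 1.0) and moved to about (8.9, 1.7).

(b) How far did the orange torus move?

1.6

From (12.0, 3.9) to (10.6, 4.7), the orange torus covered √(1.4² + 0.8²) ≈ 1.6 units.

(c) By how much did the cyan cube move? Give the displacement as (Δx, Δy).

(-1.4, 1.4)

The cyan cube started near (8.9, 2.7) and ended near (7.5, 4.1).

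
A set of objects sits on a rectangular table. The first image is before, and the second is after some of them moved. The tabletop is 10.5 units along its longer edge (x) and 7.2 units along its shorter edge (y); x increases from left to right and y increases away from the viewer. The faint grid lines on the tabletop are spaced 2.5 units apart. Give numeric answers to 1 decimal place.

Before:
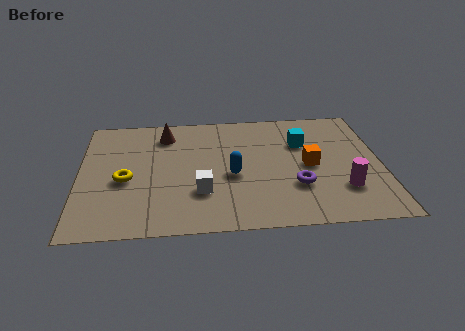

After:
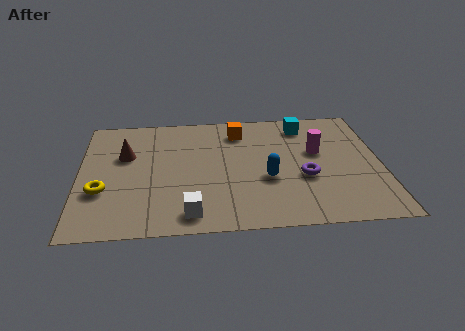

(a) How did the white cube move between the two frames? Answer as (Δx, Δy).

(-0.4, -1.2)

The white cube started near (4.2, 2.2) and ended near (3.8, 1.0).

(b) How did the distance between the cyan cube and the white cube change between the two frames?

+2.0

They were about 4.5 units apart before and 6.5 after — 2.0 units further apart.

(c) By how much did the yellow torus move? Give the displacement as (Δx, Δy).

(-0.8, -0.6)

From the two frames, the yellow torus sits at roughly (1.6, 3.1) before and (0.8, 2.5) after.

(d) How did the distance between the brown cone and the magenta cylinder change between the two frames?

-0.5

The distance was about 7.2 in the first image and 6.7 in the second, so they moved 0.5 units closer together.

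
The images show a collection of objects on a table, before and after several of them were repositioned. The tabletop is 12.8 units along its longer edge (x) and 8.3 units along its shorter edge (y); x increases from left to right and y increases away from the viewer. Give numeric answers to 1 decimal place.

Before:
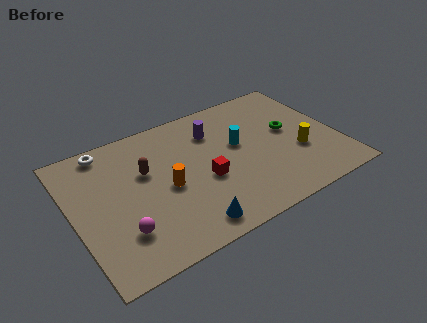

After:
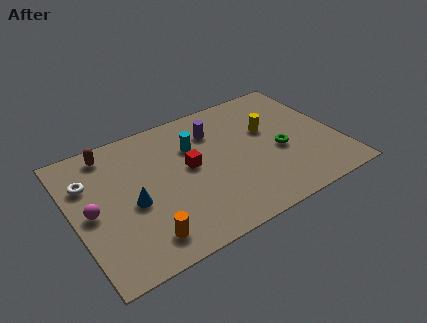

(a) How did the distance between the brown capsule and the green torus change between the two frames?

+1.6

They were about 7.0 units apart before and 8.6 after — 1.6 units further apart.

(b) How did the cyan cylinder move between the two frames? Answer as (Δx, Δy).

(-2.1, 0.9)

The cyan cylinder started near (8.1, 4.8) and ended near (6.0, 5.7).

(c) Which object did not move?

the purple cylinder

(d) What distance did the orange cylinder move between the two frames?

2.8

The orange cylinder was near (4.4, 3.8) before and (2.9, 1.4) after, so it travelled √(1.5² + 2.4²) ≈ 2.8 units.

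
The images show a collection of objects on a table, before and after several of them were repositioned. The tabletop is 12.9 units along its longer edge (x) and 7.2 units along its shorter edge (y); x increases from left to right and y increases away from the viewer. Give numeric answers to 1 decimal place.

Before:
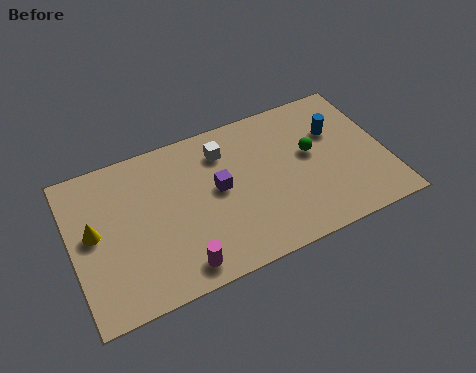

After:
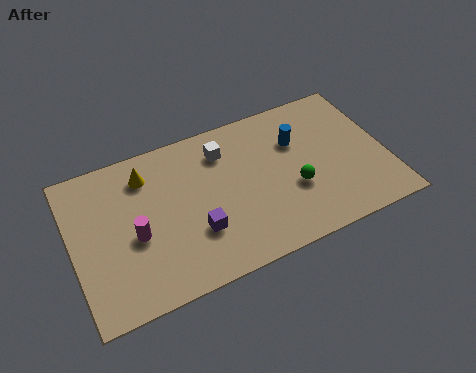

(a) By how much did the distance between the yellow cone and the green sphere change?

-2.5

Before: roughly 9.0 units apart; after: 6.5. That's 2.5 units closer together.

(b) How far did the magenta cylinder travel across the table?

2.6

The magenta cylinder was near (4.1, 1.0) before and (2.5, 3.1) after, so it travelled √(1.6² + 2.1²) ≈ 2.6 units.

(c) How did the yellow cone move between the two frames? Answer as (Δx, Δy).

(2.3, 1.8)

The yellow cone started near (0.9, 3.9) and ended near (3.2, 5.7).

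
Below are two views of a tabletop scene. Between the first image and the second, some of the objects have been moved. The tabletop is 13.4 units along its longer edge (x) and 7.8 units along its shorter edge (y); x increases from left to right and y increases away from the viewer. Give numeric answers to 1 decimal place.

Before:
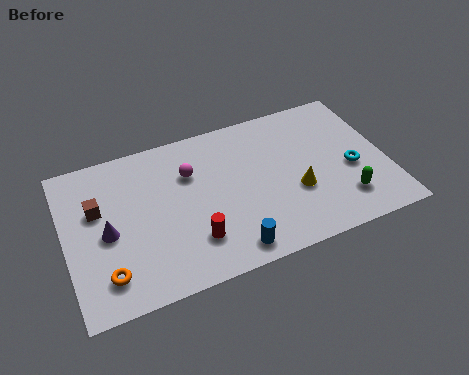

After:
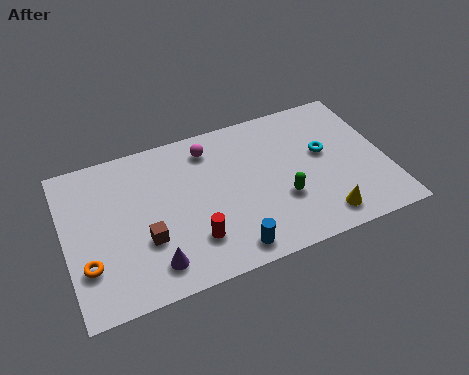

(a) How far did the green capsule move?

2.7

The green capsule moved from about (11.4, 1.8) to (8.9, 2.7), a distance of √(2.5² + 0.9²) ≈ 2.7.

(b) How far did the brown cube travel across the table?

2.8

The brown cube moved from about (1.4, 4.9) to (3.2, 2.7), a distance of √(1.8² + 2.2²) ≈ 2.8.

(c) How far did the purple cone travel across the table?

2.8

From (1.7, 3.6) to (3.4, 1.4), the purple cone covered √(1.7² + 2.2²) ≈ 2.8 units.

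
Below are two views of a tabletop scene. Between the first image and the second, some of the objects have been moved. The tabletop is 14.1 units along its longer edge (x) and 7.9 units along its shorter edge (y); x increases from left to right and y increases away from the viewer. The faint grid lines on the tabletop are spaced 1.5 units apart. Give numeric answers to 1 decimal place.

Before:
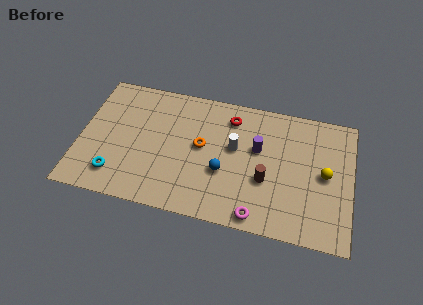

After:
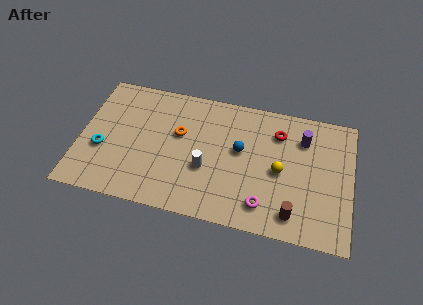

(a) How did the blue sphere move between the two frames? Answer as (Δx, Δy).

(0.8, 1.5)

From the two frames, the blue sphere sits at roughly (7.5, 3.0) before and (8.3, 4.5) after.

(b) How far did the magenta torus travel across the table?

0.8

The magenta torus was near (9.4, 0.8) before and (9.7, 1.5) after, so it travelled √(0.3² + 0.7²) ≈ 0.8 units.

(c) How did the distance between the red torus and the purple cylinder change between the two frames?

-0.9

They were about 2.2 units apart before and 1.3 after — 0.9 units closer together.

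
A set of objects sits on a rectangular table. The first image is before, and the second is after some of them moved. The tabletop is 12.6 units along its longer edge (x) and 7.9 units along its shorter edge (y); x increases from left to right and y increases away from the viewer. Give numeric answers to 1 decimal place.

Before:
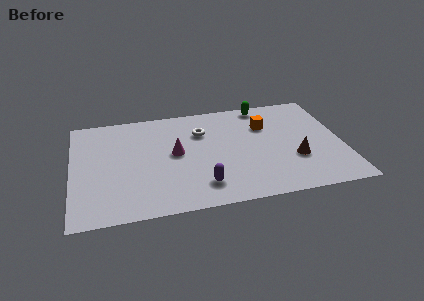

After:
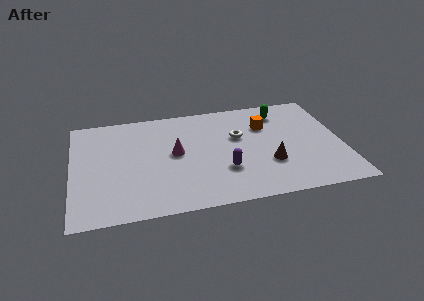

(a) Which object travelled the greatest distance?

the white torus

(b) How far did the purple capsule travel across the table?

1.4

The purple capsule moved from about (5.9, 1.6) to (7.0, 2.5), a distance of √(1.1² + 0.9²) ≈ 1.4.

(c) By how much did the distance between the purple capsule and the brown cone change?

-2.4

They were about 4.5 units apart before and 2.1 after — 2.4 units closer together.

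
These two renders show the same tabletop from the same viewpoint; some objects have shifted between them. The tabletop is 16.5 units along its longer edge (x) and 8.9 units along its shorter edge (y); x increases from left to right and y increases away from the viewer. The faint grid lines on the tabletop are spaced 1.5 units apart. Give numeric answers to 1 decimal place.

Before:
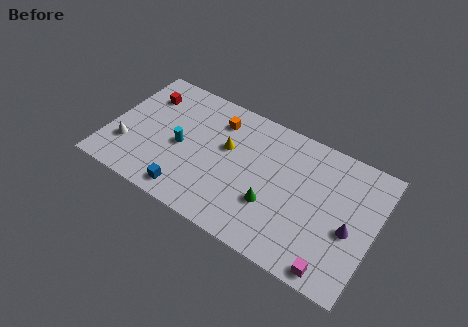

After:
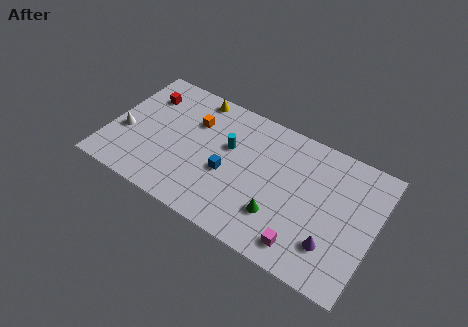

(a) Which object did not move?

the red cube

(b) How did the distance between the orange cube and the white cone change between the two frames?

-1.9

They were about 6.7 units apart before and 4.8 after — 1.9 units closer together.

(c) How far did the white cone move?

0.9

The white cone was near (1.3, 2.6) before and (1.0, 3.5) after, so it travelled √(0.3² + 0.9²) ≈ 0.9 units.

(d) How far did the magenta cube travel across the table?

2.0

The magenta cube was near (14.5, 0.9) before and (12.6, 1.4) after, so it travelled √(1.9² + 0.5²) ≈ 2.0 units.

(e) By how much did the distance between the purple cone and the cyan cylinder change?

-3.0

They were about 10.6 units apart before and 7.6 after — 3.0 units closer together.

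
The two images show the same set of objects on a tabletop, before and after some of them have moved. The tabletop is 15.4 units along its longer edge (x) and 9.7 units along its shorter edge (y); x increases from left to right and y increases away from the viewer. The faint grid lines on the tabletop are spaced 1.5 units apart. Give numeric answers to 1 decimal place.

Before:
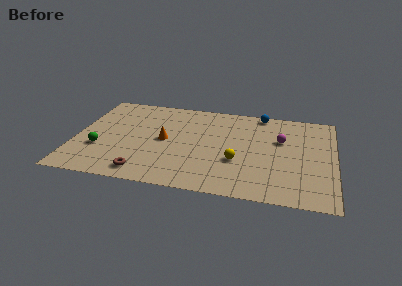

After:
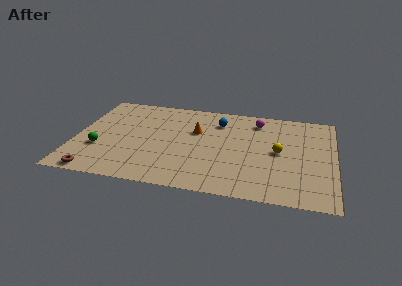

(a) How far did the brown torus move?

2.8

From (4.3, 1.3) to (1.5, 0.8), the brown torus covered √(2.8² + 0.5²) ≈ 2.8 units.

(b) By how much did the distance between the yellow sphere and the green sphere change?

+2.5

Before: roughly 8.2 units apart; after: 10.7. That's 2.5 units further apart.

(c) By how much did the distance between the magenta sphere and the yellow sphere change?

-0.3

They were about 3.7 units apart before and 3.4 after — 0.3 units closer together.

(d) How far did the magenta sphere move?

2.3

From (12.2, 6.2) to (10.7, 8.0), the magenta sphere covered √(1.5² + 1.8²) ≈ 2.3 units.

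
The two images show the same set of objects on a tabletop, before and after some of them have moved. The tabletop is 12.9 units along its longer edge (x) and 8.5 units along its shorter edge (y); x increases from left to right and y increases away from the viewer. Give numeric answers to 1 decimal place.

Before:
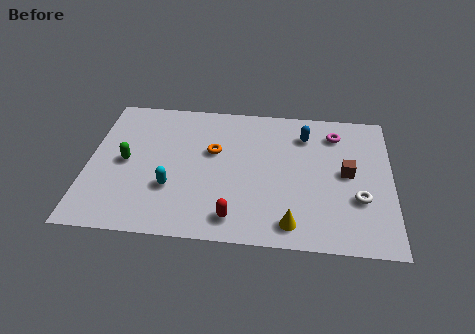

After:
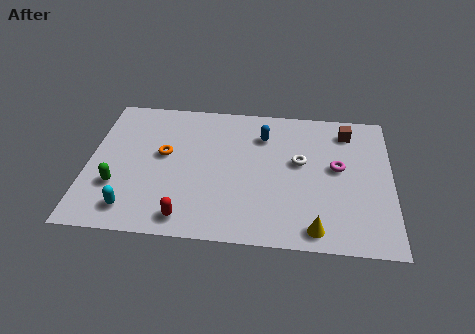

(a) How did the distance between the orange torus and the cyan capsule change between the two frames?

+0.7

They were about 2.9 units apart before and 3.6 after — 0.7 units further apart.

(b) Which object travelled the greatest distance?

the white torus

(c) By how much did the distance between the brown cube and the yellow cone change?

+2.2

Before: roughly 3.9 units apart; after: 6.1. That's 2.2 units further apart.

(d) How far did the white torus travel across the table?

3.2

The white torus moved from about (11.5, 2.9) to (9.0, 4.9), a distance of √(2.5² + 2.0²) ≈ 3.2.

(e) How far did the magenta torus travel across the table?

2.1

The magenta torus was near (10.5, 6.8) before and (10.6, 4.7) after, so it travelled √(0.1² + 2.1²) ≈ 2.1 units.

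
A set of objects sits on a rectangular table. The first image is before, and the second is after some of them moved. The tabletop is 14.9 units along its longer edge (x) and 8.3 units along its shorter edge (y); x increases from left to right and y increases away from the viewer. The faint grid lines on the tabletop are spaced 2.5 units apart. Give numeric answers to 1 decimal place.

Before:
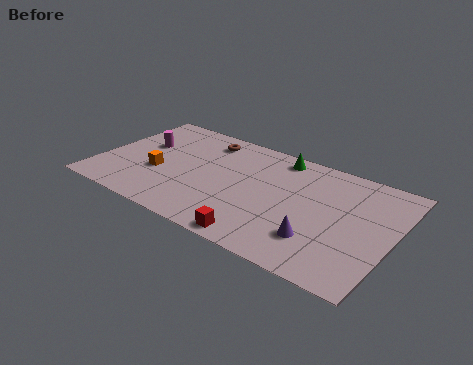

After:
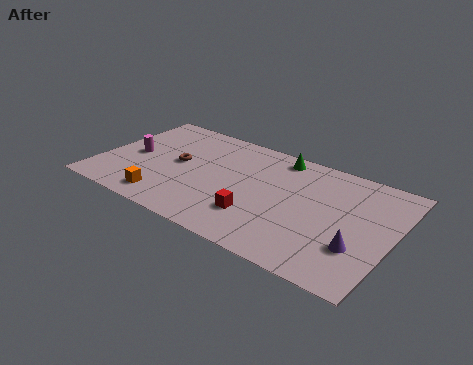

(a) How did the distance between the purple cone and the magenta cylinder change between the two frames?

+1.9

Before: roughly 10.0 units apart; after: 11.9. That's 1.9 units further apart.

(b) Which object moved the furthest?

the brown torus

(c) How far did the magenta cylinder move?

1.1

The magenta cylinder moved from about (1.9, 5.1) to (1.6, 4.0), a distance of √(0.3² + 1.1²) ≈ 1.1.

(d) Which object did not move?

the green cone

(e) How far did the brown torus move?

2.7

From (4.9, 6.9) to (3.9, 4.4), the brown torus covered √(1.0² + 2.5²) ≈ 2.7 units.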